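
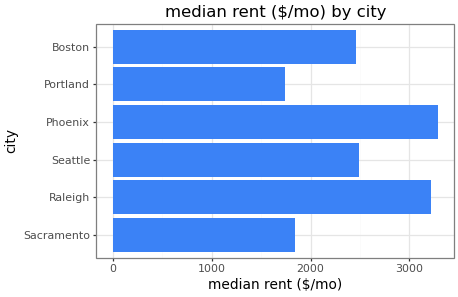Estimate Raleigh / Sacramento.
Raleigh ≈ 3000, Sacramento ≈ 2000; 3000/2000 ≈ 1.5.

≈ 1.5×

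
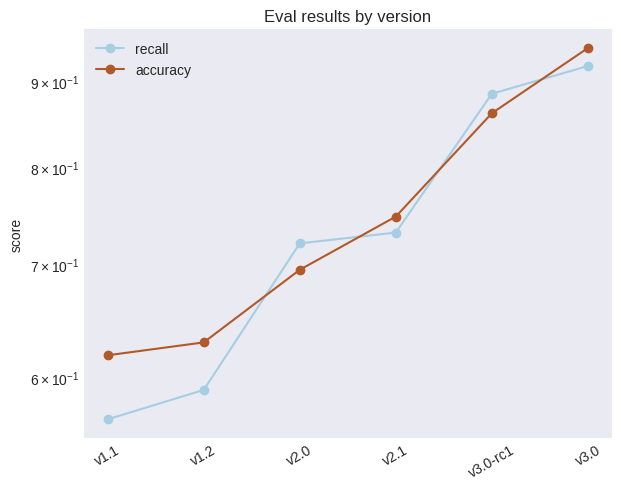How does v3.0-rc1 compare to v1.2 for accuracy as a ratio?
≈ 1.31×

v3.0-rc1 ≈ 0.85, v1.2 ≈ 0.65; 0.85/0.65 ≈ 1.31.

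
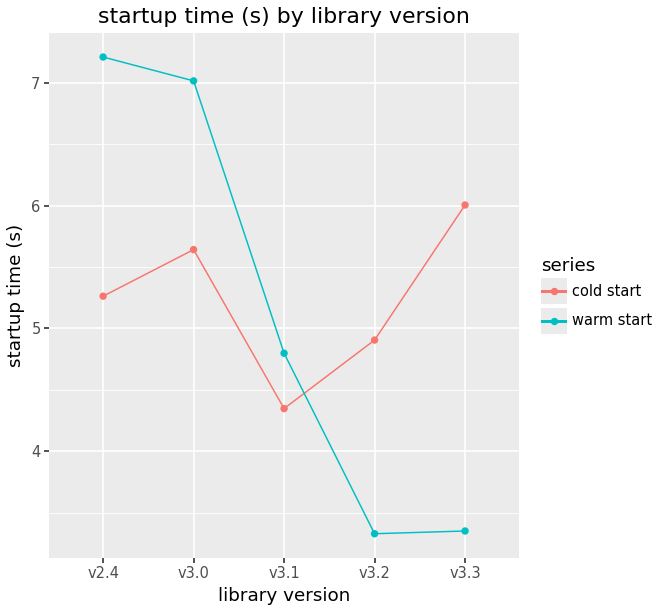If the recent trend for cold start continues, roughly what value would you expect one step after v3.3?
Last three: 4.5, 5.0, 6.0 → slope ≈ 0.75/step → next ≈ 6.75.

≈ 6.75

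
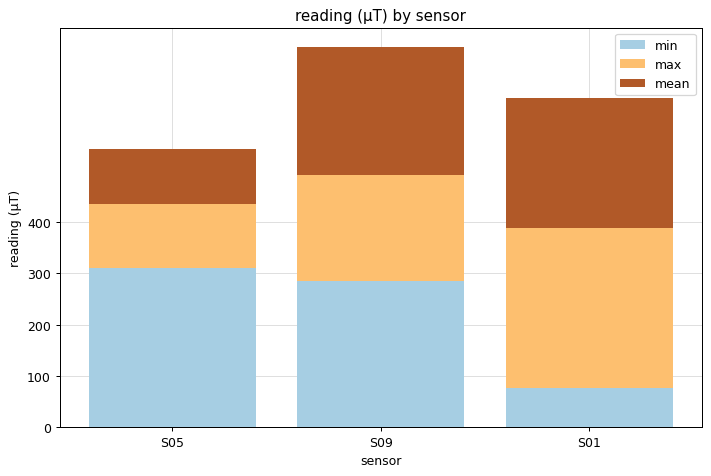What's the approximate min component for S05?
min top ≈ 300, bottom ≈ 0; segment ≈ 300.

≈ 300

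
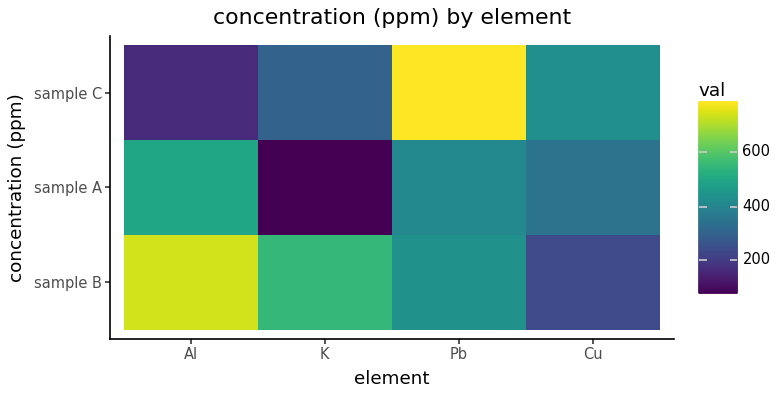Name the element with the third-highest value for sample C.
Top 4 for sample C: Pb ≈ 800, Cu ≈ 400, K ≈ 300, Al ≈ 200.

K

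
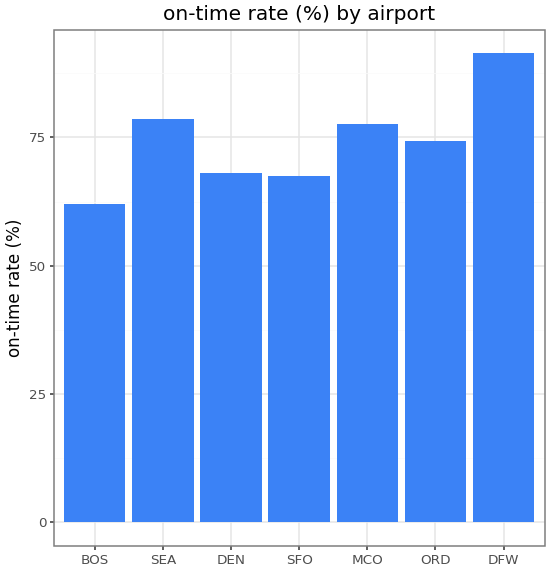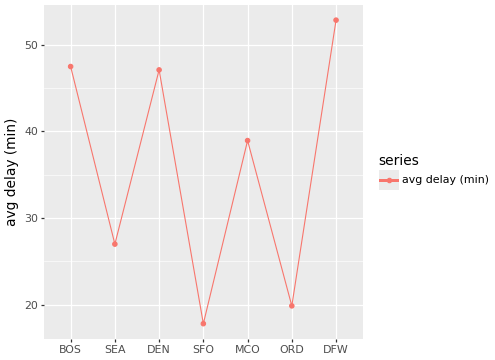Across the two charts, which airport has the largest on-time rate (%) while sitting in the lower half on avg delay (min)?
Chart 2 median avg delay (min) ≈ 40; below-median airports: SEA, SFO, ORD. Among those, SEA has the highest on-time rate (%) (≈ 80).

SEA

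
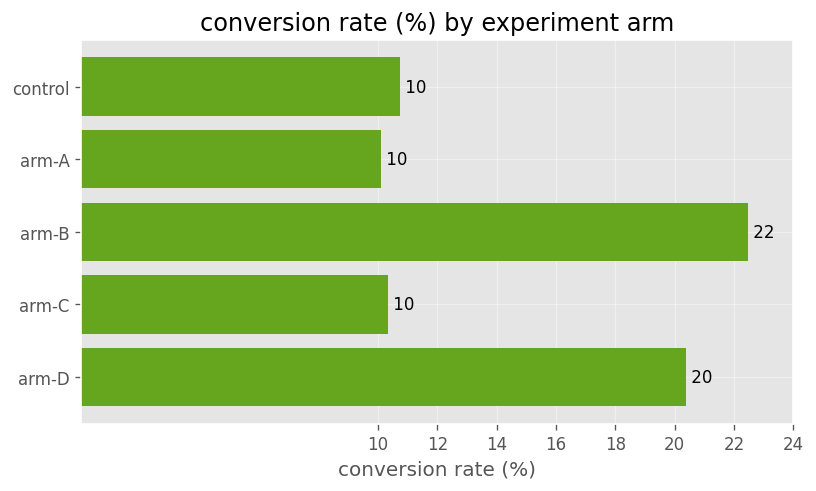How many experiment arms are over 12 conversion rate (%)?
Above 12: arm-B, arm-D.

2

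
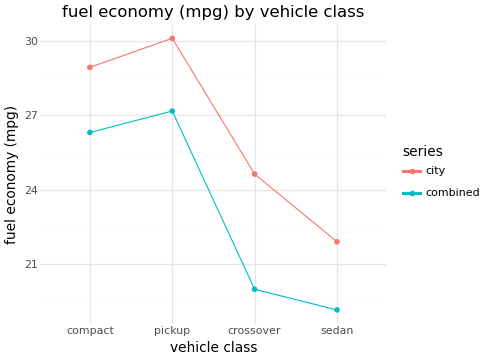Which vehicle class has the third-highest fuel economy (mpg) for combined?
crossover

Top 4 for combined: pickup ≈ 27, compact ≈ 26, crossover ≈ 20, sedan ≈ 19.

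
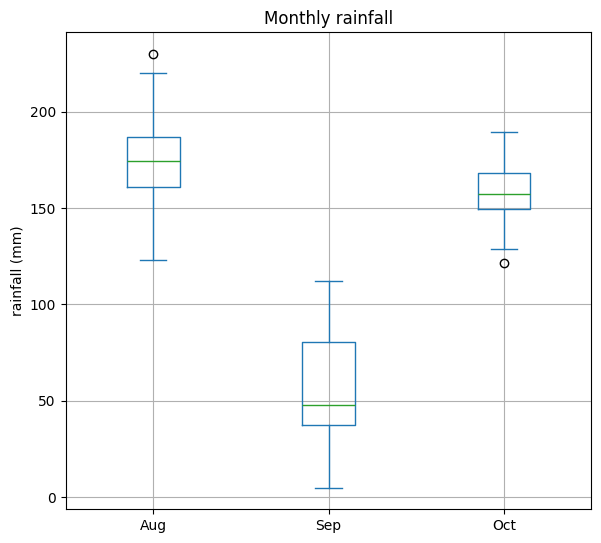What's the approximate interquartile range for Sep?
≈ 40

Q3 ≈ 80, Q1 ≈ 40; IQR ≈ 40.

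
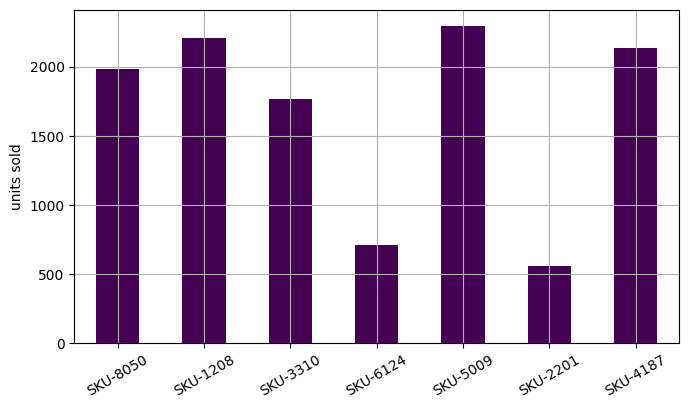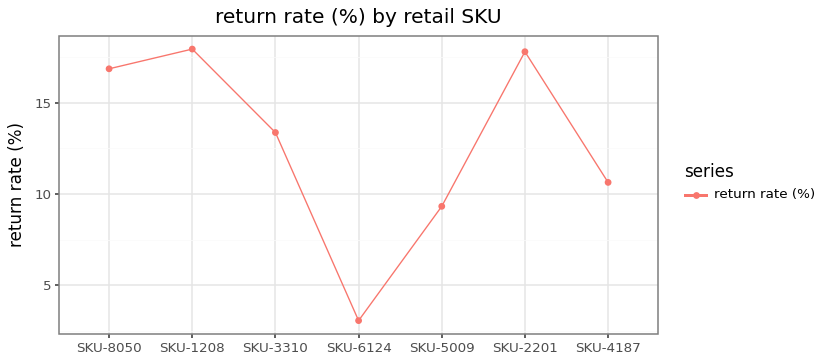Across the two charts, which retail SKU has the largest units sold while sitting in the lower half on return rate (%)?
SKU-5009

Chart 2 median return rate (%) ≈ 14; below-median retail SKUs: SKU-6124, SKU-5009, SKU-4187. Among those, SKU-5009 has the highest units sold (≈ 2500).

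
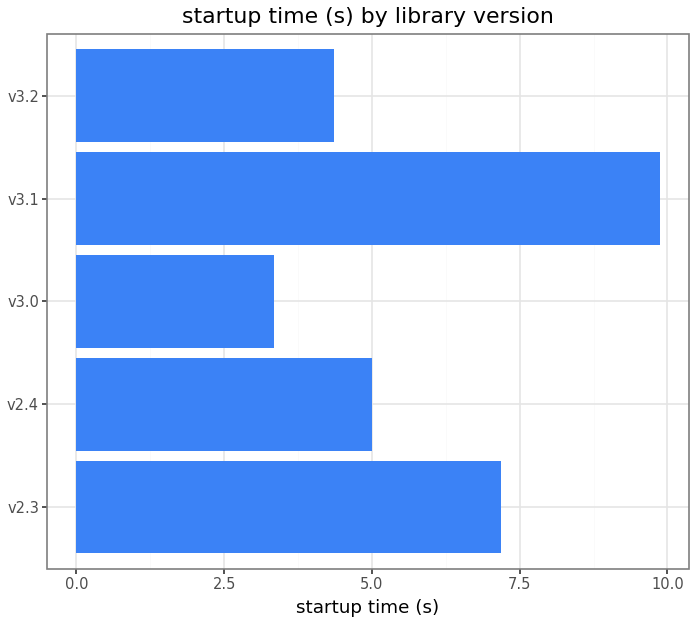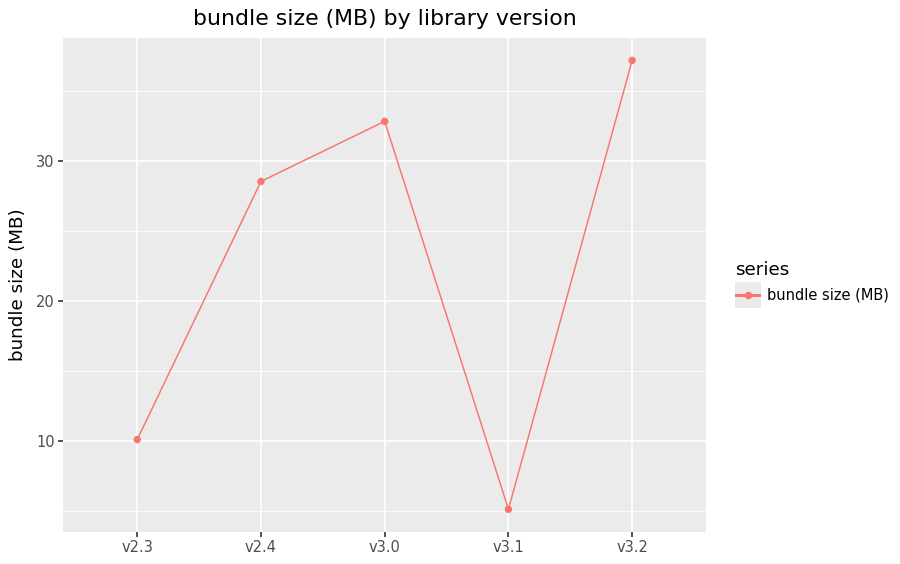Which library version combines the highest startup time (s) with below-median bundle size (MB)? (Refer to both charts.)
Chart 2 median bundle size (MB) ≈ 30; below-median library versions: v2.3, v3.1. Among those, v3.1 has the highest startup time (s) (≈ 10).

v3.1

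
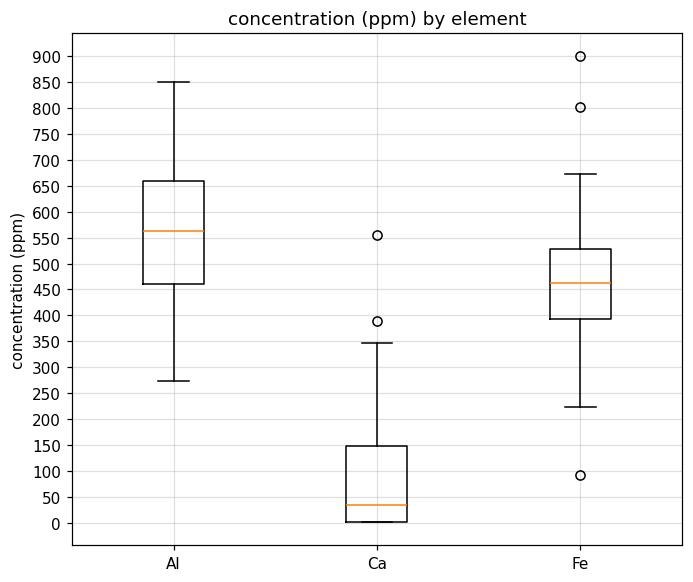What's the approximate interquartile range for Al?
Q3 ≈ 650, Q1 ≈ 450; IQR ≈ 200.

≈ 200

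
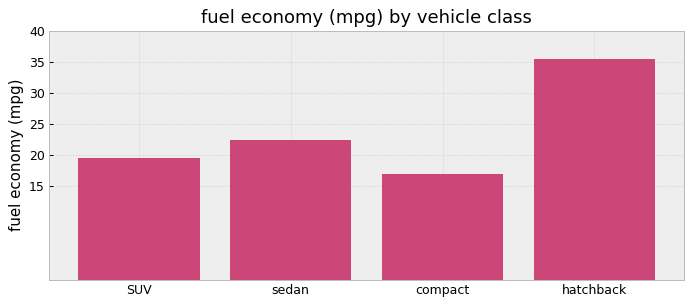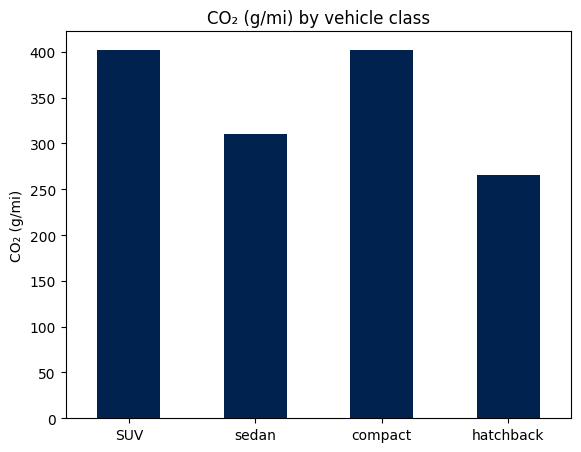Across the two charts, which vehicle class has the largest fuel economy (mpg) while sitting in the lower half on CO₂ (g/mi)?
hatchback

Chart 2 median CO₂ (g/mi) ≈ 350; below-median vehicle classes: sedan, hatchback. Among those, hatchback has the highest fuel economy (mpg) (≈ 35).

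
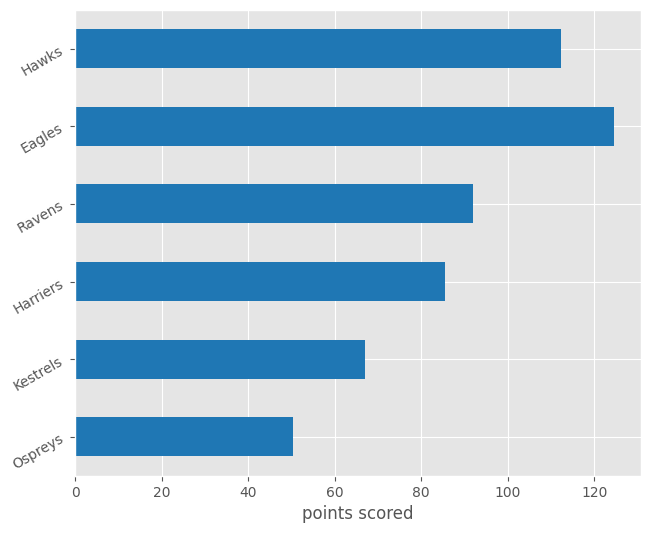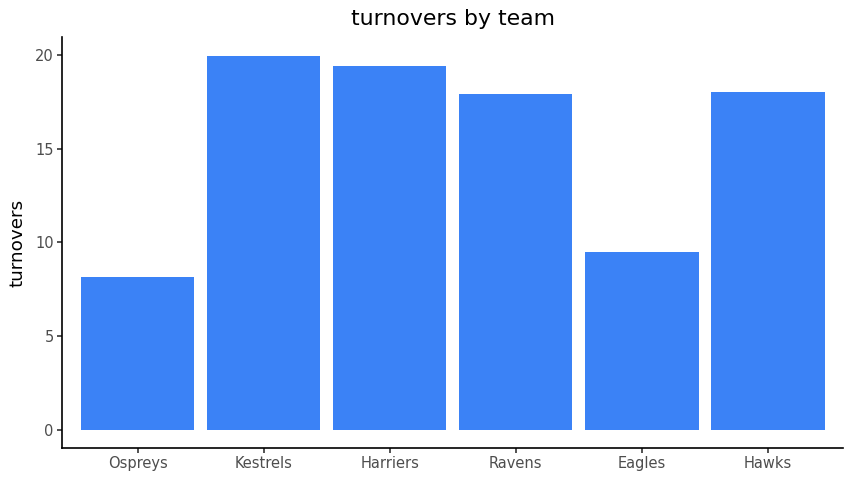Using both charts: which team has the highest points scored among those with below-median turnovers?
Eagles

Chart 2 median turnovers ≈ 18; below-median teams: Ospreys, Ravens, Eagles. Among those, Eagles has the highest points scored (≈ 120).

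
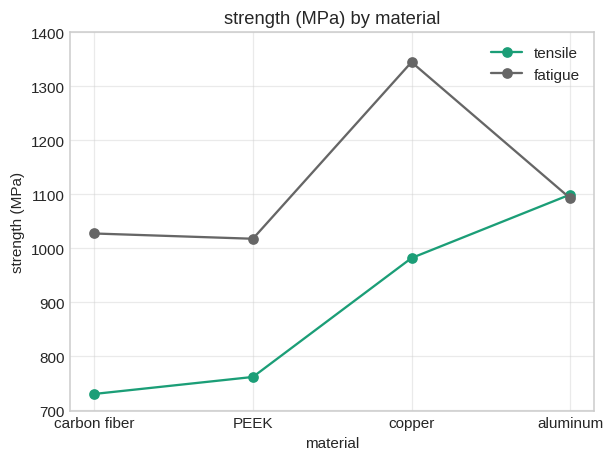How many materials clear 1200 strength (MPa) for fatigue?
1

Above 1200: copper.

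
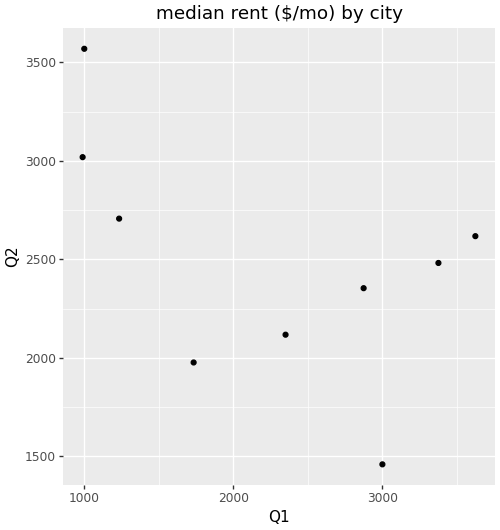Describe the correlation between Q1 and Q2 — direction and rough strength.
Points are negatively correlated; moderate (|r| ≈ 0.5).

negative, moderate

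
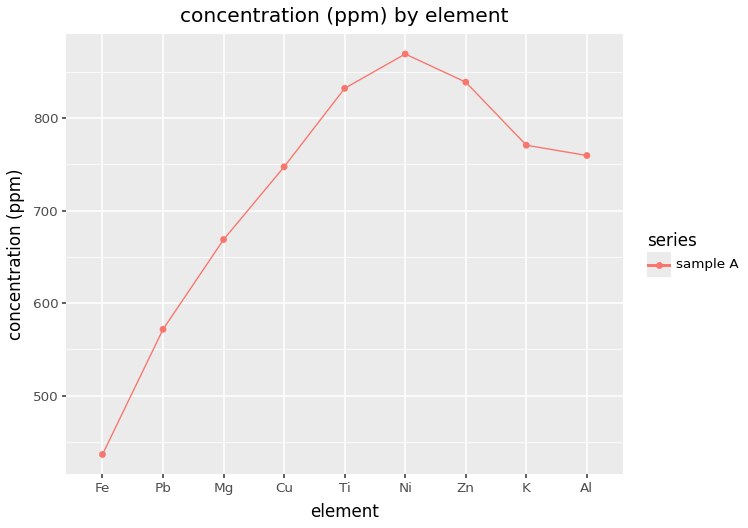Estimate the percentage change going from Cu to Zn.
≈ +13.3%

Cu ≈ 750, Zn ≈ 850; (850 − 750) / 750 ≈ +13.3%.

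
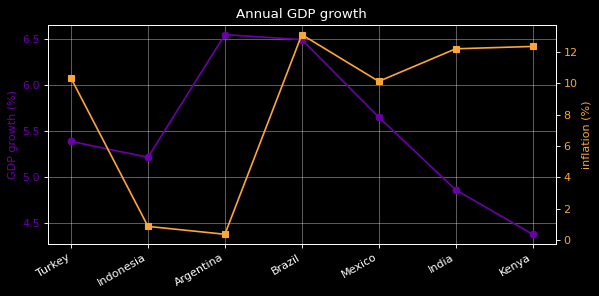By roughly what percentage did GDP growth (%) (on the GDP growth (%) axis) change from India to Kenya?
India ≈ 4.8, Kenya ≈ 4.4; (4.4 − 4.8) / 4.8 ≈ -8.3%.

≈ -8.3%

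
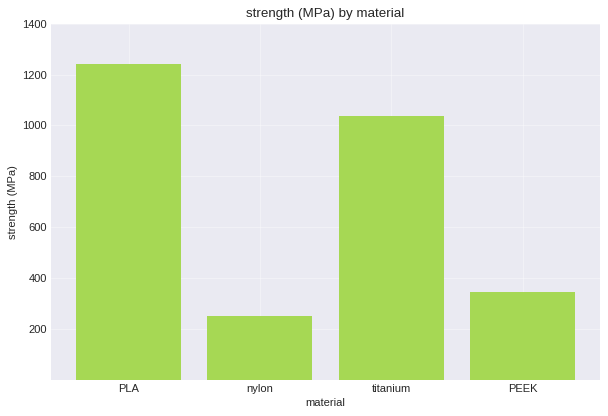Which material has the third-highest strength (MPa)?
PEEK

Top 4: PLA ≈ 1200, titanium ≈ 1000, PEEK ≈ 400, nylon ≈ 200.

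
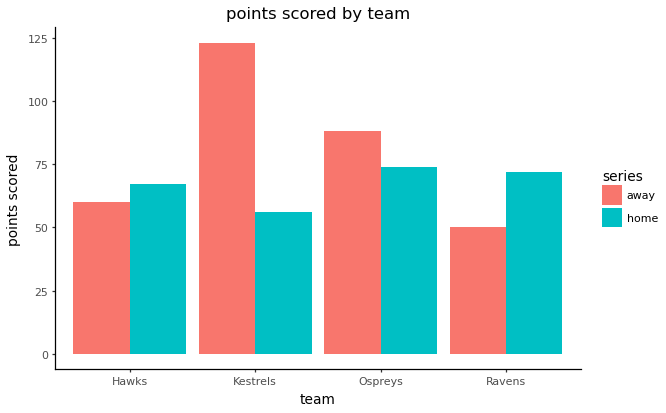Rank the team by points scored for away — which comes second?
Top 3 for away: Kestrels ≈ 120, Ospreys ≈ 80, Hawks ≈ 60.

Ospreys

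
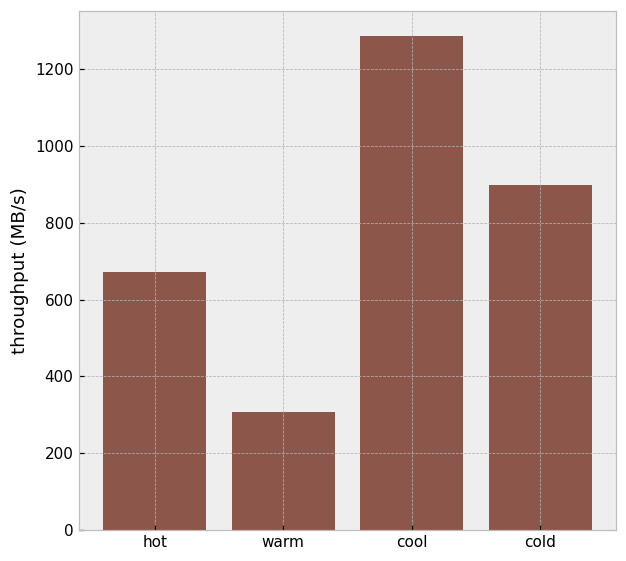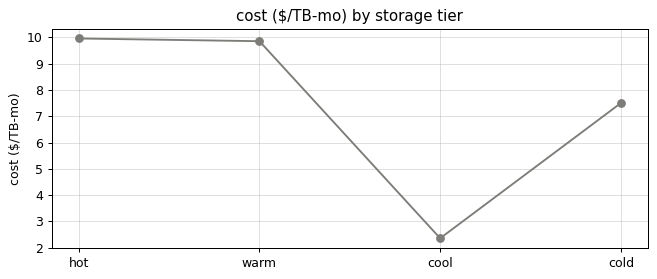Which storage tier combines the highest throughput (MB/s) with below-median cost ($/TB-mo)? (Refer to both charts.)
Chart 2 median cost ($/TB-mo) ≈ 9; below-median storage tiers: cool, cold. Among those, cool has the highest throughput (MB/s) (≈ 1200).

cool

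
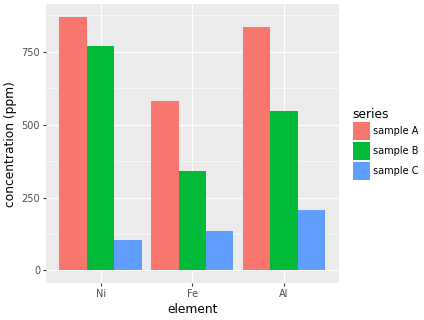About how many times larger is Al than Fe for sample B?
≈ 1.67×

Al ≈ 500, Fe ≈ 300; 500/300 ≈ 1.67.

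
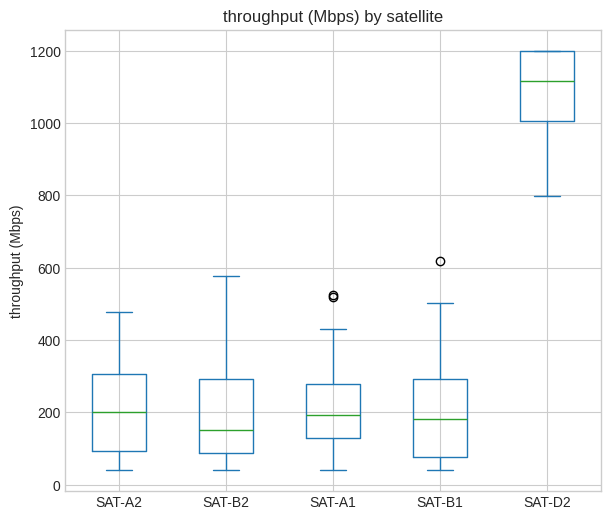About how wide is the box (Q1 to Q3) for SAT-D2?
≈ 200

Q3 ≈ 1200, Q1 ≈ 1000; IQR ≈ 200.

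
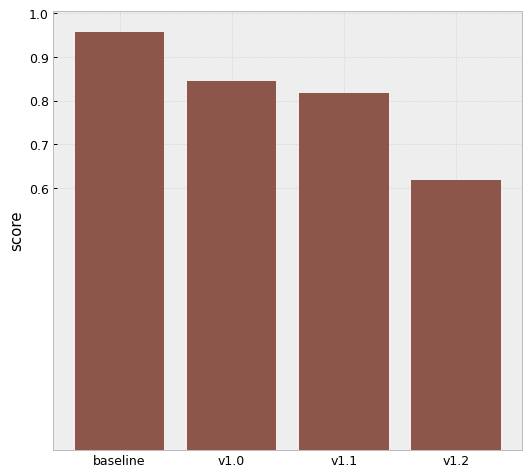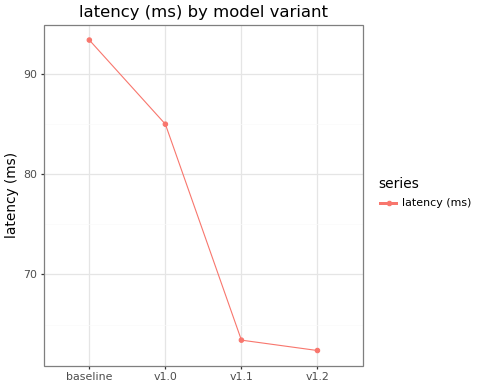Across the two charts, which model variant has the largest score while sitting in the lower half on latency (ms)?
v1.1

Chart 2 median latency (ms) ≈ 70; below-median model variants: v1.1, v1.2. Among those, v1.1 has the highest score (≈ 0.8).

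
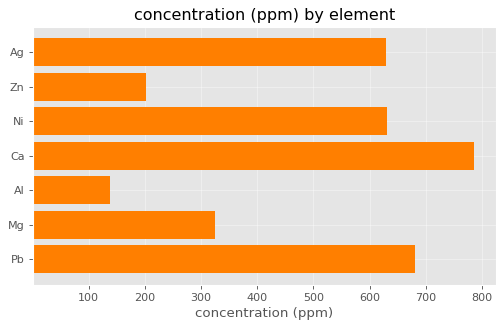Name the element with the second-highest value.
Top 3: Ca ≈ 800, Pb ≈ 700, Ni ≈ 600.

Pb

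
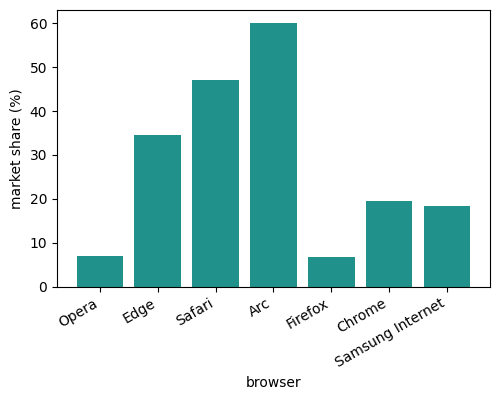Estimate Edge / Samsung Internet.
≈ 1.75×

Edge ≈ 35, Samsung Internet ≈ 20; 35/20 ≈ 1.75.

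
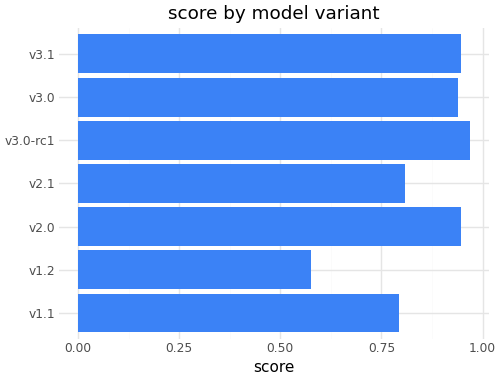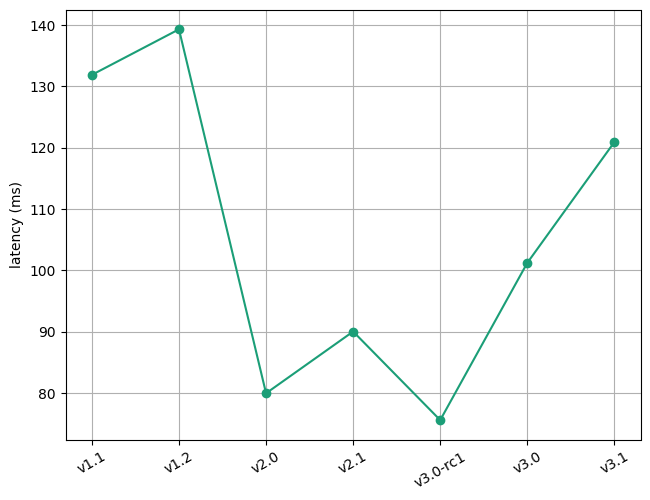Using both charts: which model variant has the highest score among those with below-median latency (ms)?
v3.0-rc1

Chart 2 median latency (ms) ≈ 100; below-median model variants: v2.0, v2.1, v3.0-rc1. Among those, v3.0-rc1 has the highest score (≈ 1).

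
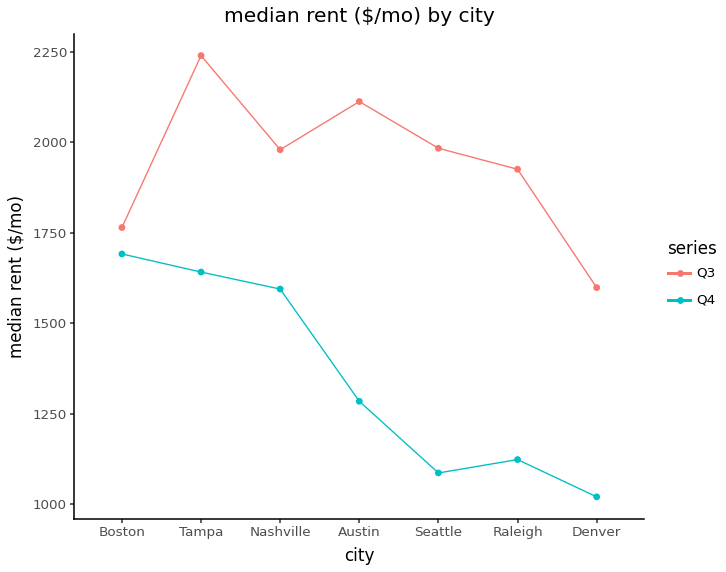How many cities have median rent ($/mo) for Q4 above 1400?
Above 1400: Boston, Tampa, Nashville.

3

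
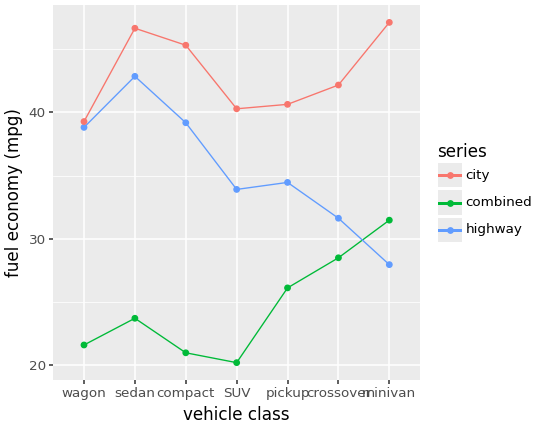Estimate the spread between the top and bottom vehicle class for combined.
≈ 10

Max minivan ≈ 30, min SUV ≈ 20; range ≈ 10.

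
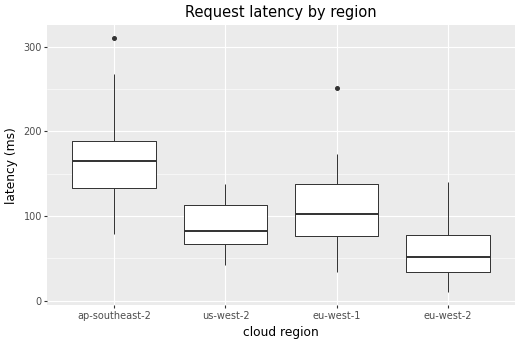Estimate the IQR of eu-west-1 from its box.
≈ 60

Q3 ≈ 140, Q1 ≈ 80; IQR ≈ 60.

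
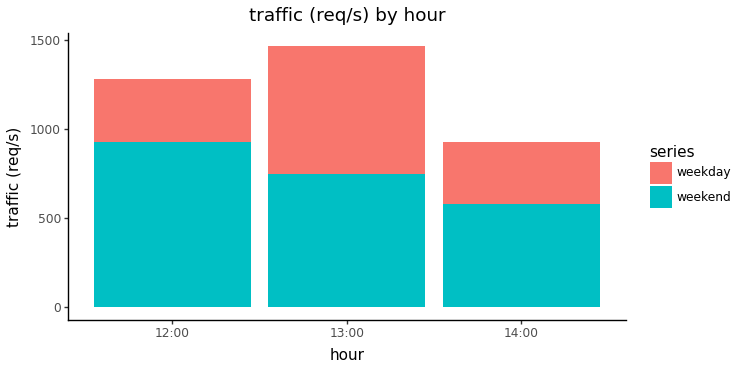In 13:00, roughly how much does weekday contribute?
≈ 600

weekday top ≈ 1400, bottom ≈ 800; segment ≈ 600.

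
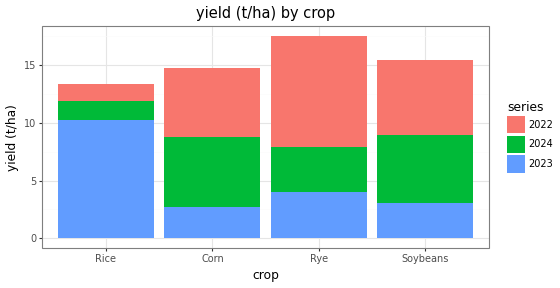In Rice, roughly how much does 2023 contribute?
≈ 10

2023 top ≈ 10, bottom ≈ 0; segment ≈ 10.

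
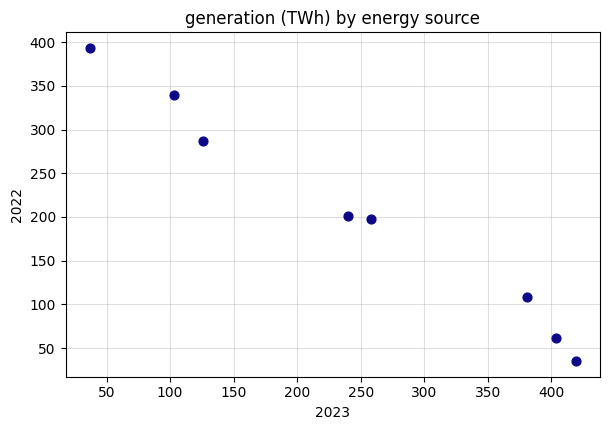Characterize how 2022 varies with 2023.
Points are negatively correlated; strong (|r| ≈ 1.0).

negative, strong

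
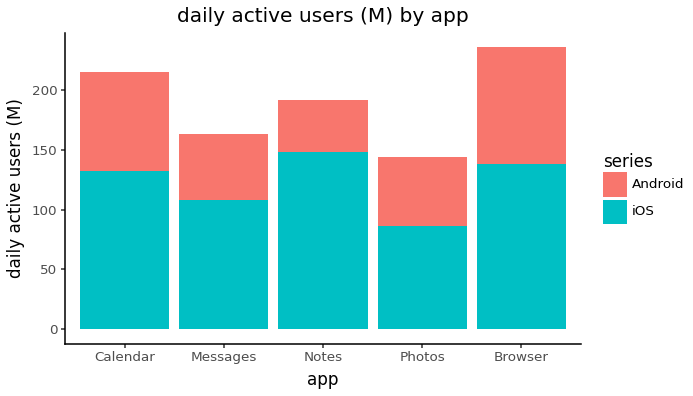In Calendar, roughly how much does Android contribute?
Android top ≈ 220, bottom ≈ 140; segment ≈ 80.

≈ 80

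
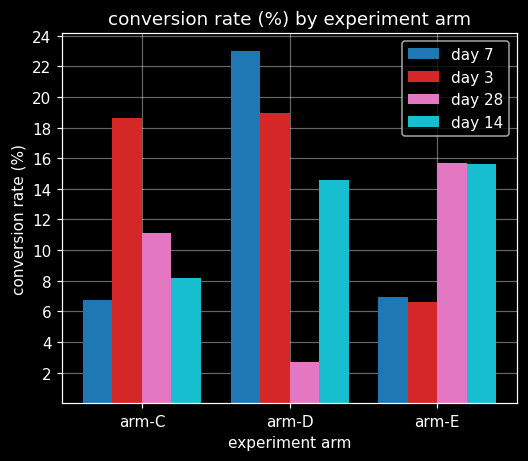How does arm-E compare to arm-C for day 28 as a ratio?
arm-E ≈ 16, arm-C ≈ 12; 16/12 ≈ 1.33.

≈ 1.33×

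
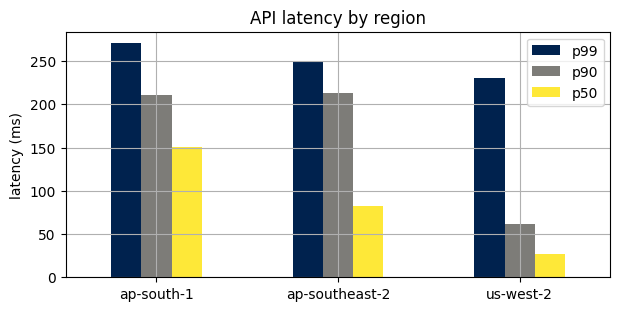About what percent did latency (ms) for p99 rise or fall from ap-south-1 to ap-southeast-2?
ap-south-1 ≈ 275, ap-southeast-2 ≈ 250; (250 − 275) / 275 ≈ -9.1%.

≈ -9.1%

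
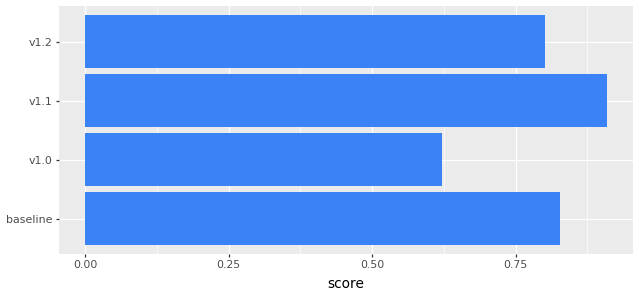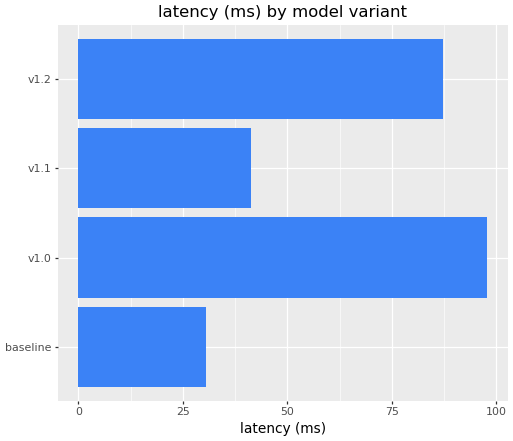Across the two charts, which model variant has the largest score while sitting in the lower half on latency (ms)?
Chart 2 median latency (ms) ≈ 60; below-median model variants: baseline, v1.1. Among those, v1.1 has the highest score (≈ 0.9).

v1.1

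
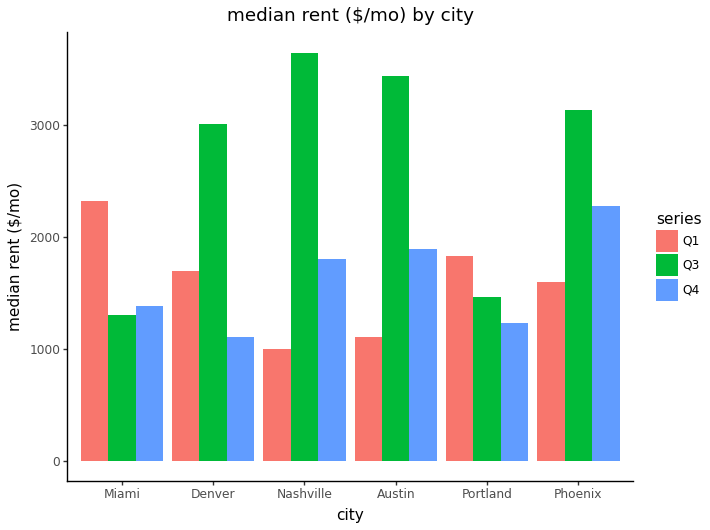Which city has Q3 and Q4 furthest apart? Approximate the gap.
Denver, ≈ 2000 $/mo

Denver: Q3 ≈ 3000, Q4 ≈ 1000 → gap ≈ 2000. Next-largest (Nashville) is only ≈ 1500.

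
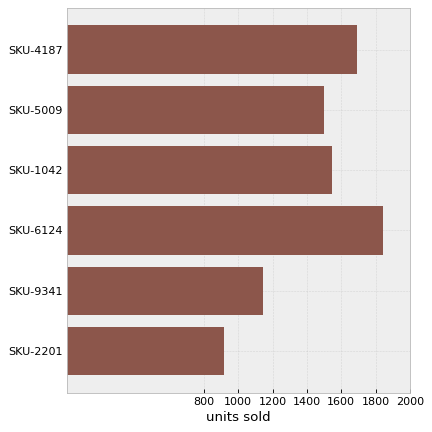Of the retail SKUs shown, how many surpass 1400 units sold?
4

Above 1400: SKU-4187, SKU-5009, SKU-1042, SKU-6124.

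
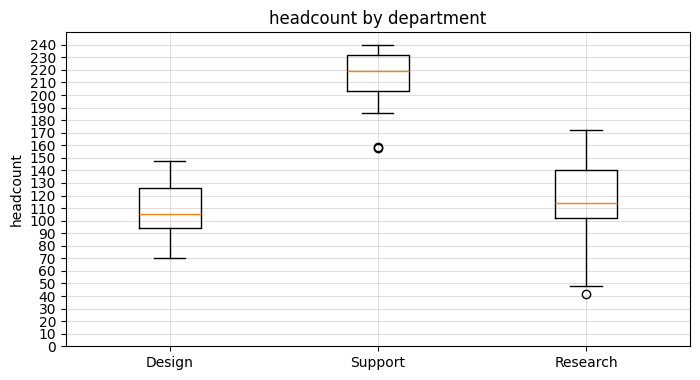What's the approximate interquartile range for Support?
≈ 30

Q3 ≈ 230, Q1 ≈ 200; IQR ≈ 30.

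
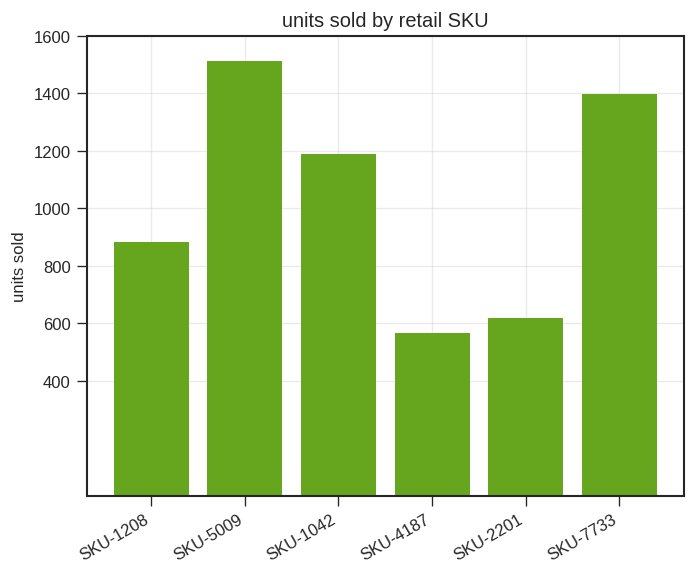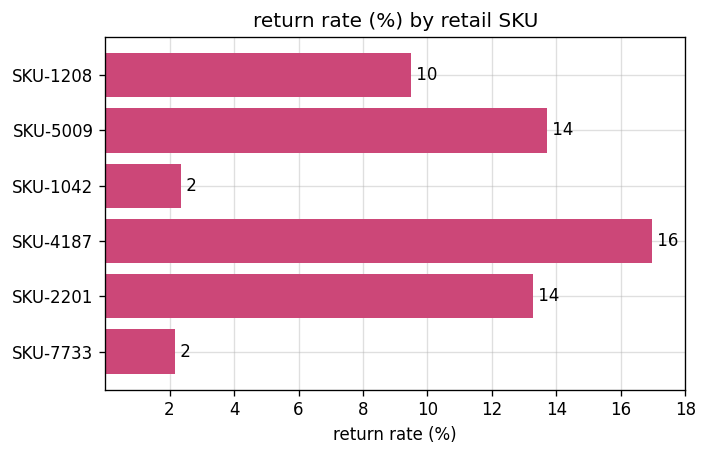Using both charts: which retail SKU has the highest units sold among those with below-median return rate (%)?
Chart 2 median return rate (%) ≈ 12; below-median retail SKUs: SKU-1208, SKU-1042, SKU-7733. Among those, SKU-7733 has the highest units sold (≈ 1400).

SKU-7733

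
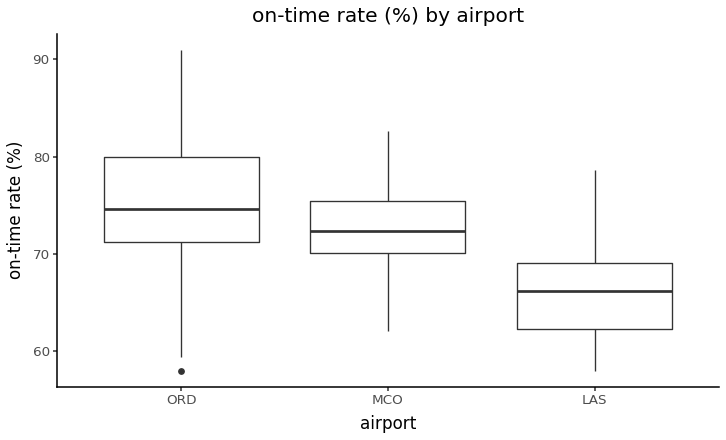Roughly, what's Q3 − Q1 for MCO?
≈ 5.5

Q3 ≈ 75.5, Q1 ≈ 70.0; IQR ≈ 5.5.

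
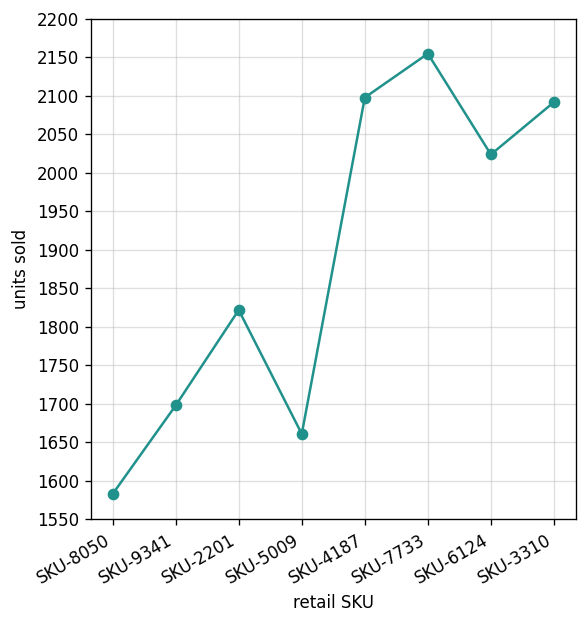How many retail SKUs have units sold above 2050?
Above 2050: SKU-4187, SKU-7733, SKU-3310.

3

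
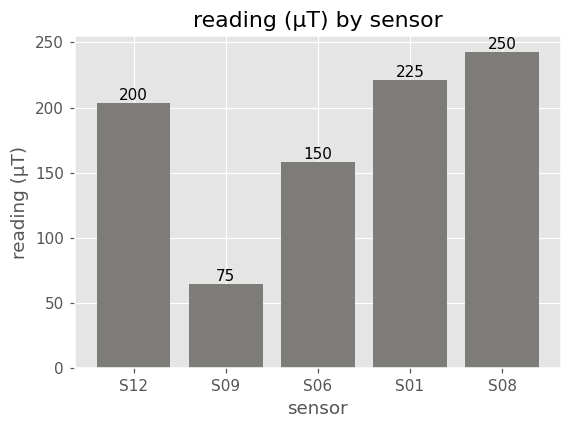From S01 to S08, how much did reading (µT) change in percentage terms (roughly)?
≈ +11.1%

S01 ≈ 225, S08 ≈ 250; (250 − 225) / 225 ≈ +11.1%.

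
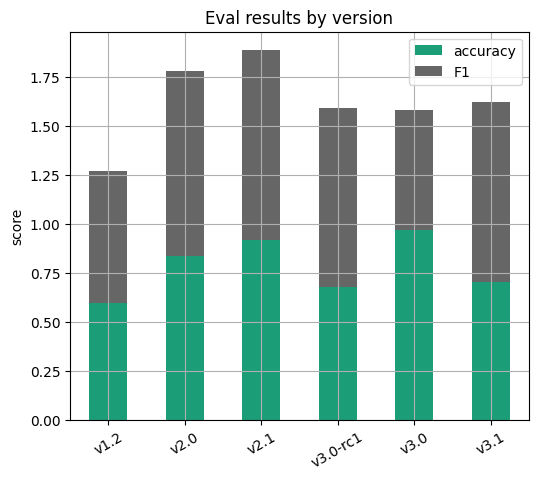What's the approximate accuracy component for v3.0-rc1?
accuracy top ≈ 0.6, bottom ≈ 0.0; segment ≈ 0.6.

≈ 0.6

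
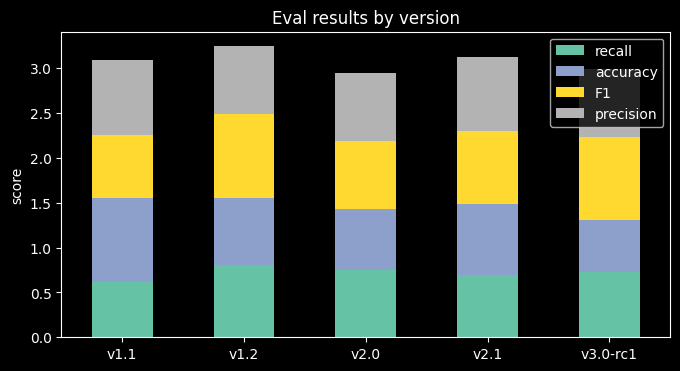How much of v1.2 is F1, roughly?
≈ 1.0

F1 top ≈ 2.5, bottom ≈ 1.5; segment ≈ 1.0.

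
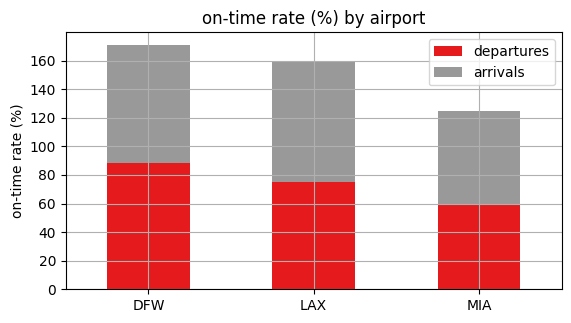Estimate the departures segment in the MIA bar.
departures top ≈ 60, bottom ≈ 0; segment ≈ 60.

≈ 60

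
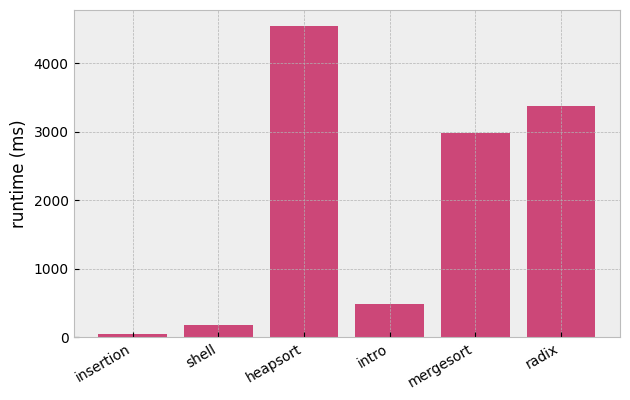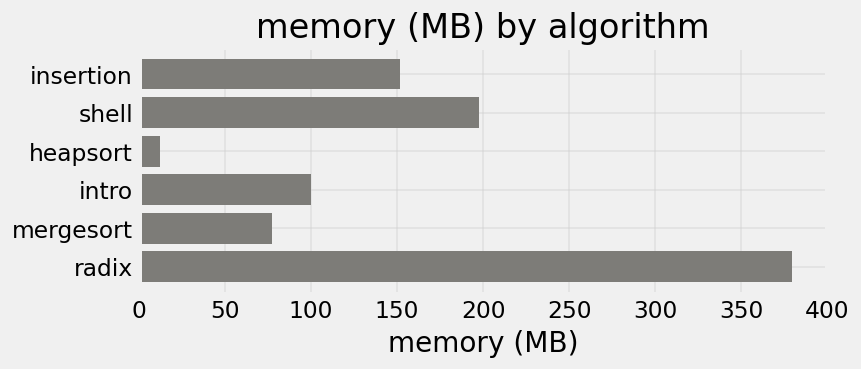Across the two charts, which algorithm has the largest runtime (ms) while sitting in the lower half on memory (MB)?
heapsort

Chart 2 median memory (MB) ≈ 150; below-median algorithms: heapsort, intro, mergesort. Among those, heapsort has the highest runtime (ms) (≈ 4500).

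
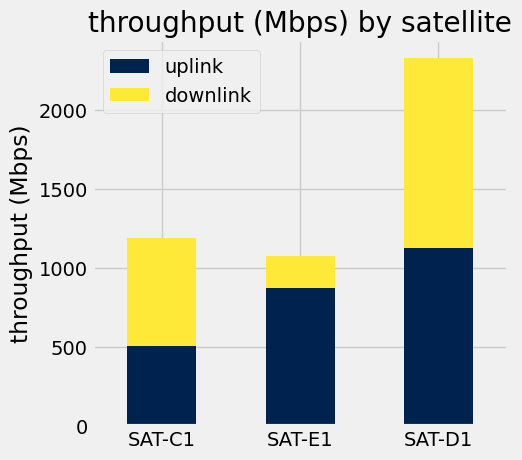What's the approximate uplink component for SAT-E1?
≈ 800

uplink top ≈ 800, bottom ≈ 0; segment ≈ 800.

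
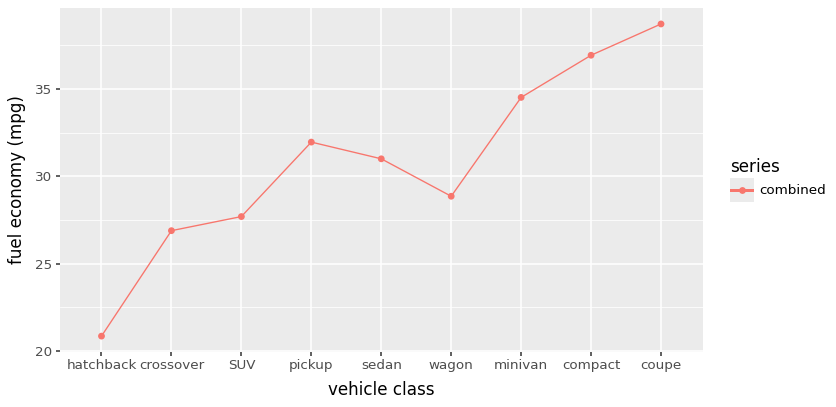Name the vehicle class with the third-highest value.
Top 4: coupe ≈ 38, compact ≈ 36, minivan ≈ 34, pickup ≈ 32.

minivan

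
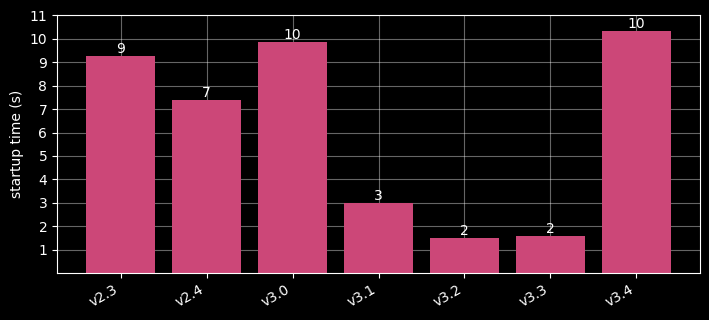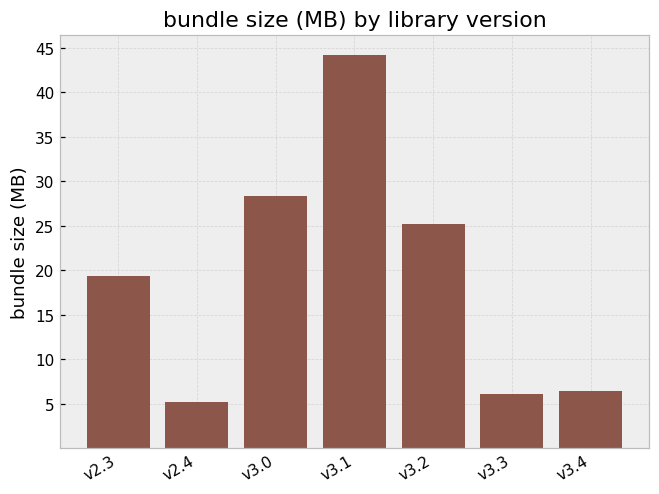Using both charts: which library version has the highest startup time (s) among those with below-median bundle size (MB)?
v3.4

Chart 2 median bundle size (MB) ≈ 20; below-median library versions: v2.4, v3.3, v3.4. Among those, v3.4 has the highest startup time (s) (≈ 10).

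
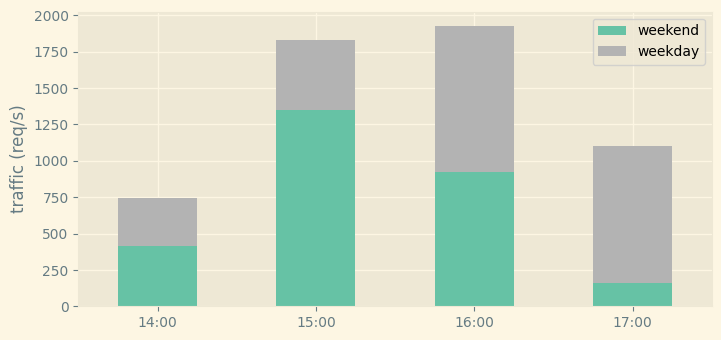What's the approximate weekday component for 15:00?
weekday top ≈ 1800, bottom ≈ 1400; segment ≈ 400.

≈ 400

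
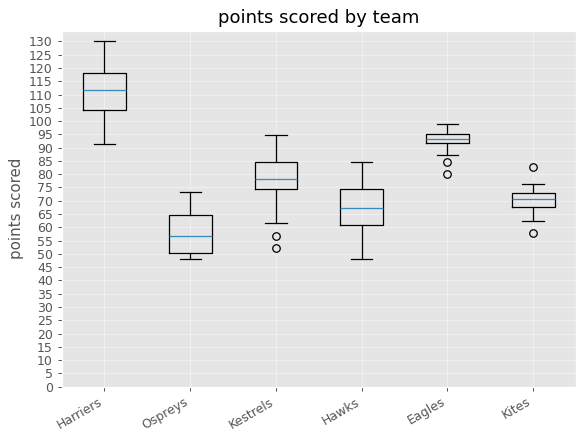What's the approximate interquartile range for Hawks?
≈ 15

Q3 ≈ 75, Q1 ≈ 60; IQR ≈ 15.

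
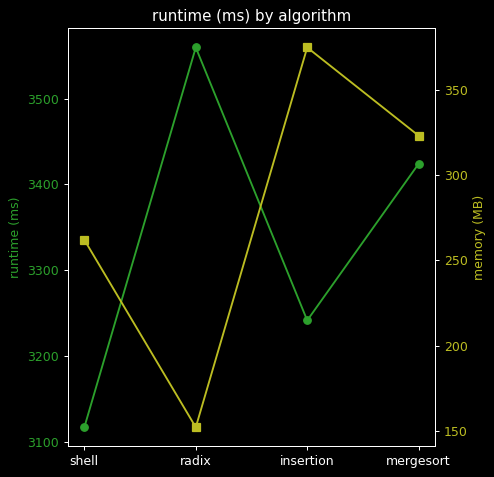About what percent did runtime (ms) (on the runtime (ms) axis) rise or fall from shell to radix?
≈ +14.5%

shell ≈ 3100, radix ≈ 3550; (3550 − 3100) / 3100 ≈ +14.5%.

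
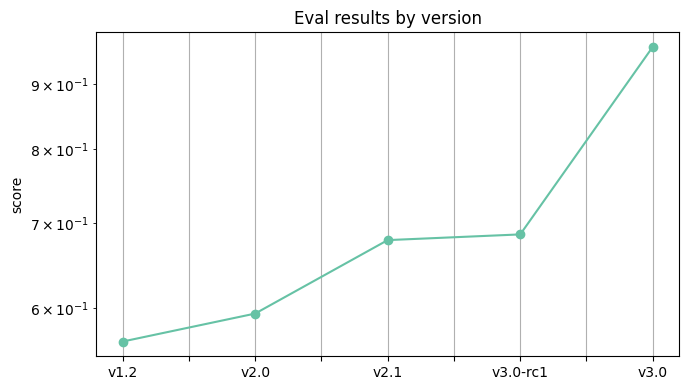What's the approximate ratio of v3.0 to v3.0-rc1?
≈ 1.36×

v3.0 ≈ 0.95, v3.0-rc1 ≈ 0.70; 0.95/0.70 ≈ 1.36.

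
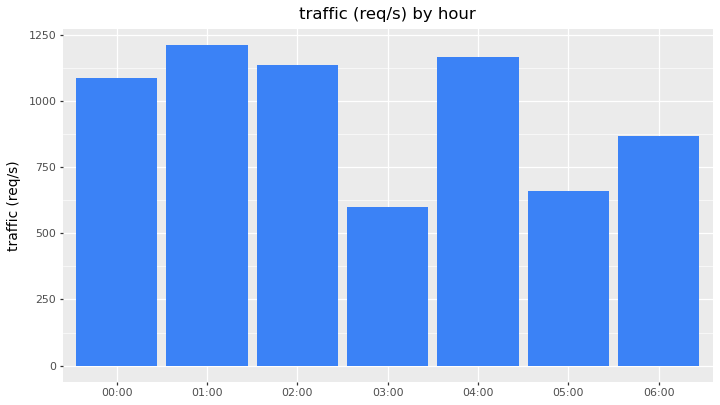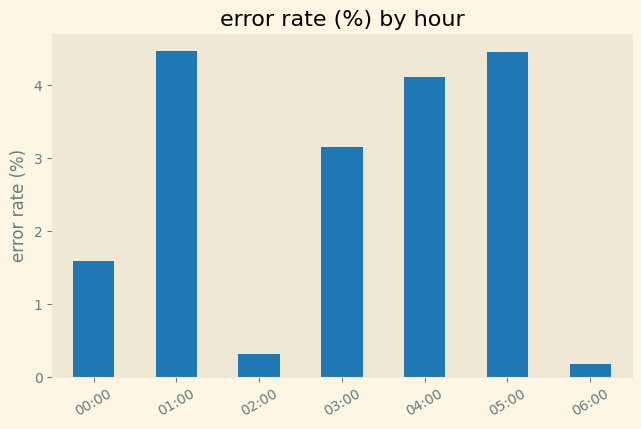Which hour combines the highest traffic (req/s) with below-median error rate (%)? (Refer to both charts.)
Chart 2 median error rate (%) ≈ 3; below-median hours: 00:00, 02:00, 06:00. Among those, 02:00 has the highest traffic (req/s) (≈ 1200).

02:00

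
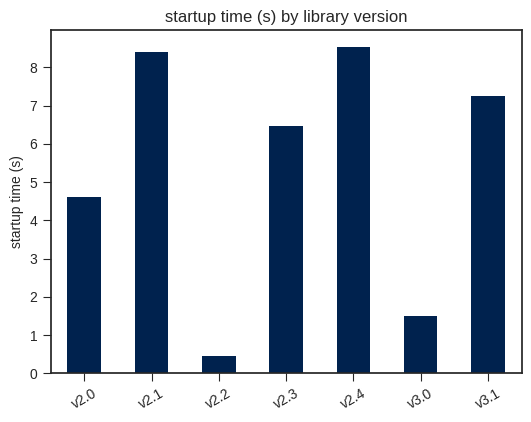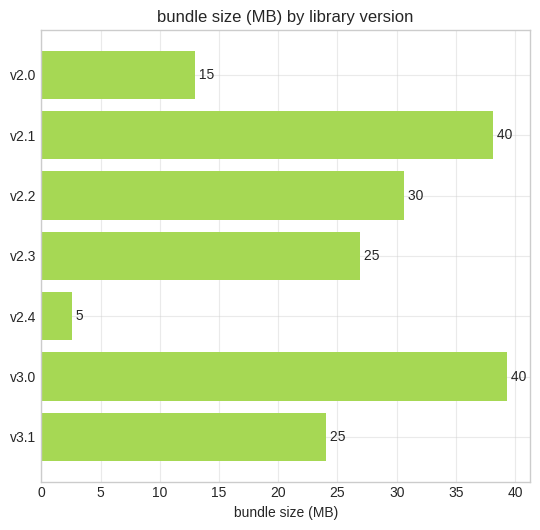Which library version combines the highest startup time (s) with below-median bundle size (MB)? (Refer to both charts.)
Chart 2 median bundle size (MB) ≈ 25; below-median library versions: v2.0, v2.4, v3.1. Among those, v2.4 has the highest startup time (s) (≈ 9).

v2.4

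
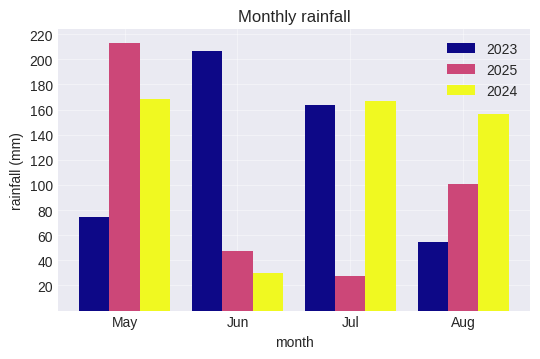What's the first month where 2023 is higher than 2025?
Jun

May: 2023 ≈ 80 vs 2025 ≈ 220 (not yet); Jun: 2023 ≈ 200 vs 2025 ≈ 40 (first crossover).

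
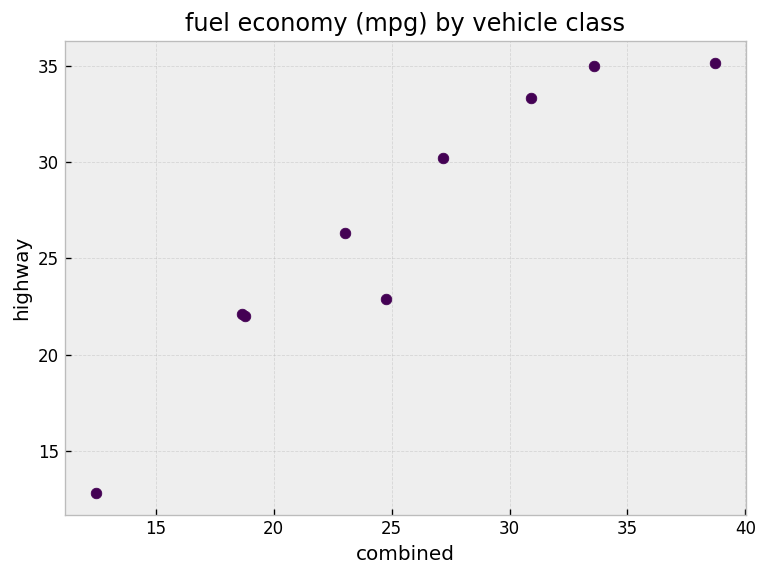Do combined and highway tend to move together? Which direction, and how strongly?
Points are positively correlated; strong (|r| ≈ 1.0).

positive, strong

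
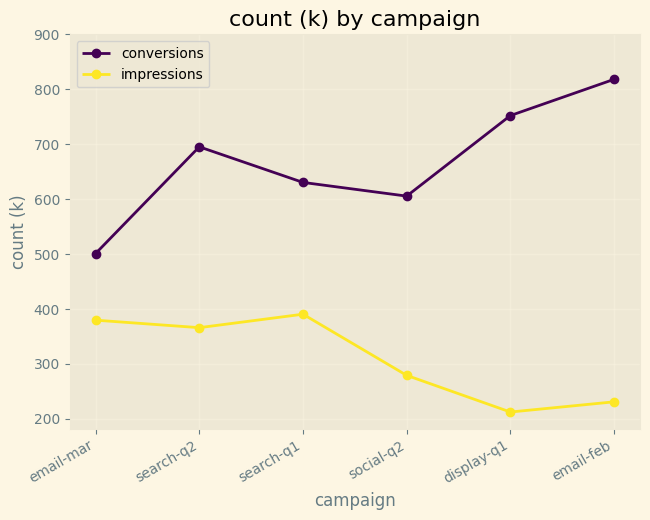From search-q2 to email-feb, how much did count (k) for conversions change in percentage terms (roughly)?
search-q2 ≈ 700, email-feb ≈ 800; (800 − 700) / 700 ≈ +14.3%.

≈ +14.3%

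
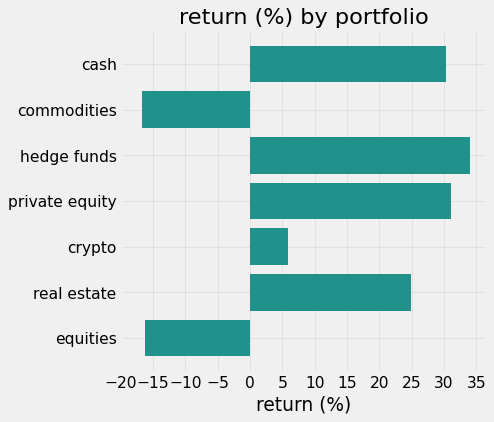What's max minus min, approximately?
Max hedge funds ≈ 35, min commodities ≈ -15; range ≈ 50.

≈ 50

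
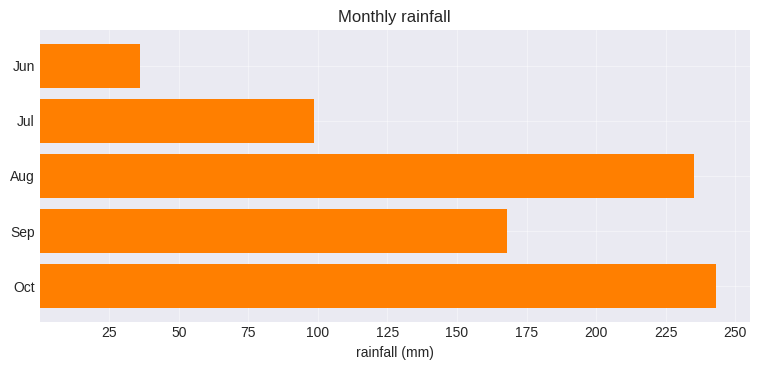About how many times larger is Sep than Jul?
≈ 1.75×

Sep ≈ 175, Jul ≈ 100; 175/100 ≈ 1.75.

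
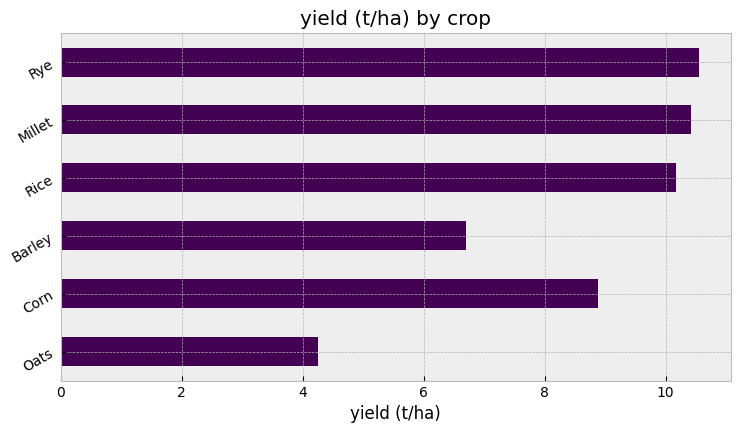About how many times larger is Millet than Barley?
≈ 1.43×

Millet ≈ 10, Barley ≈ 7; 10/7 ≈ 1.43.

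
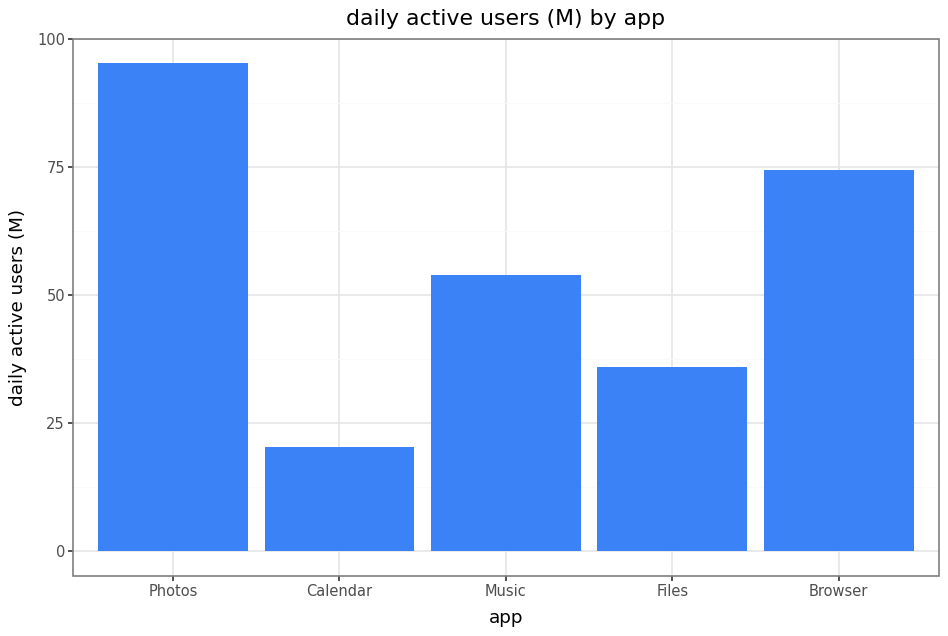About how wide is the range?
Max Photos ≈ 100, min Calendar ≈ 20; range ≈ 80.

≈ 80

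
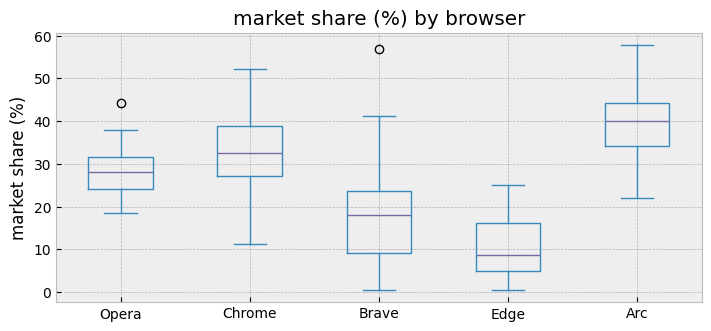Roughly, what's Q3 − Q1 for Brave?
Q3 ≈ 25, Q1 ≈ 10; IQR ≈ 15.

≈ 15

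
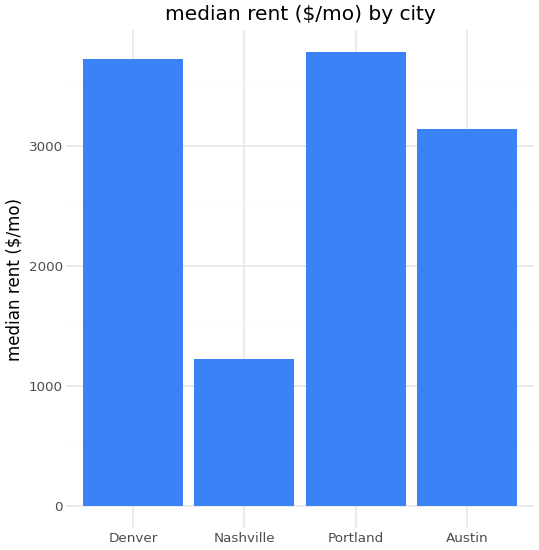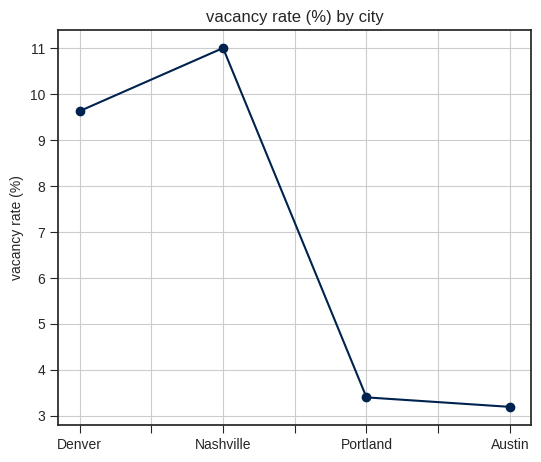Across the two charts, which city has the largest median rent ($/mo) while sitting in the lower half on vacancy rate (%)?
Chart 2 median vacancy rate (%) ≈ 6; below-median cities: Portland, Austin. Among those, Portland has the highest median rent ($/mo) (≈ 4000).

Portland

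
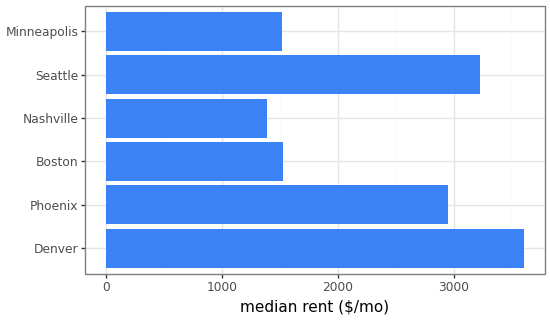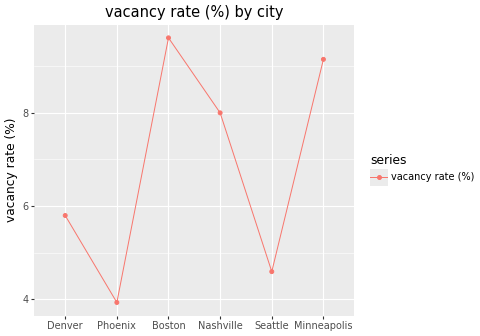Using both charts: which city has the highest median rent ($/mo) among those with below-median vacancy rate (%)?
Chart 2 median vacancy rate (%) ≈ 7; below-median cities: Denver, Phoenix, Seattle. Among those, Denver has the highest median rent ($/mo) (≈ 3500).

Denver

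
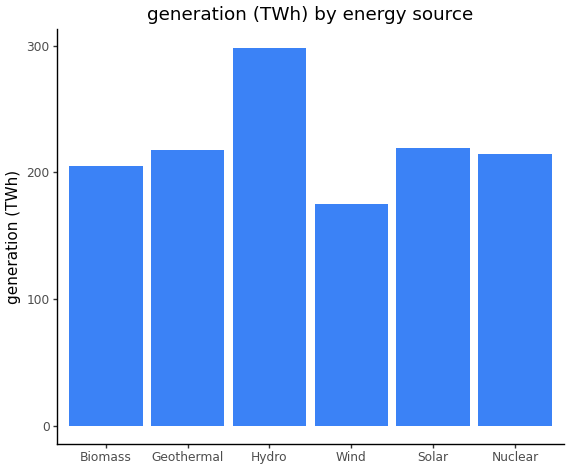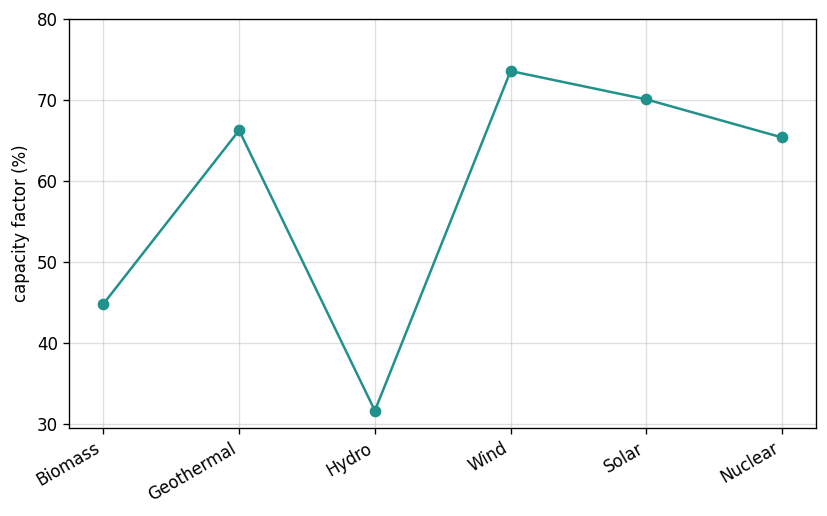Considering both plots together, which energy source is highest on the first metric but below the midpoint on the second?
Chart 2 median capacity factor (%) ≈ 70; below-median energy sources: Biomass, Hydro, Nuclear. Among those, Hydro has the highest generation (TWh) (≈ 300).

Hydro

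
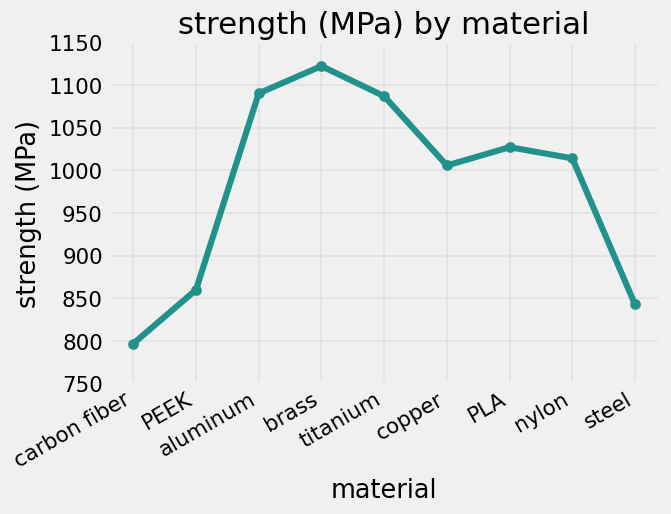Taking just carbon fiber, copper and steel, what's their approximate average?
(800 + 1000 + 850) / 3 ≈ 883.

≈ 883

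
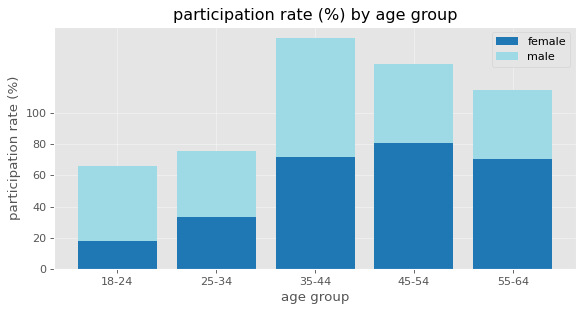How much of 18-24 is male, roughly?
≈ 40

male top ≈ 60, bottom ≈ 20; segment ≈ 40.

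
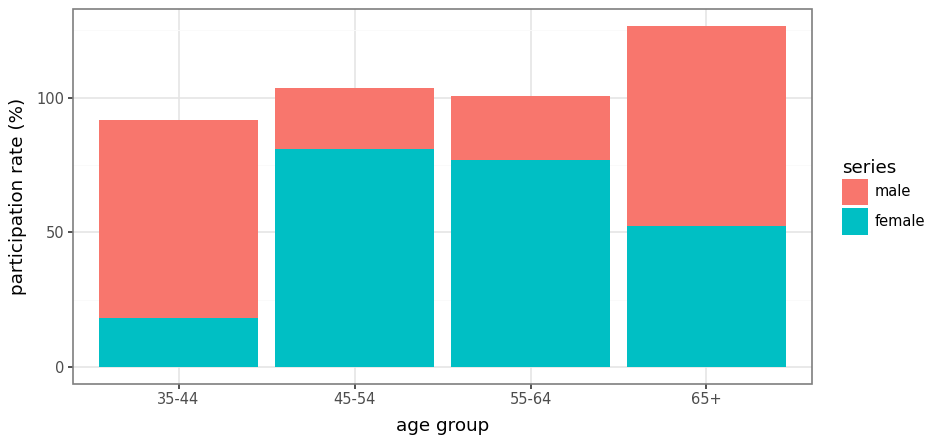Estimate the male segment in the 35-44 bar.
≈ 80

male top ≈ 100, bottom ≈ 20; segment ≈ 80.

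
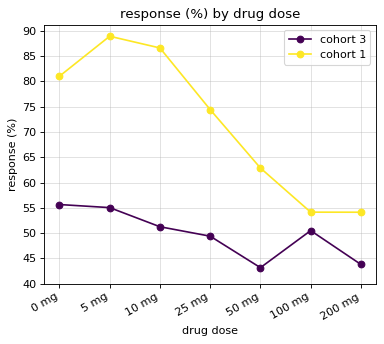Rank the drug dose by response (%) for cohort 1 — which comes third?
0 mg

Top 4 for cohort 1: 5 mg ≈ 90, 10 mg ≈ 85, 0 mg ≈ 80, 25 mg ≈ 75.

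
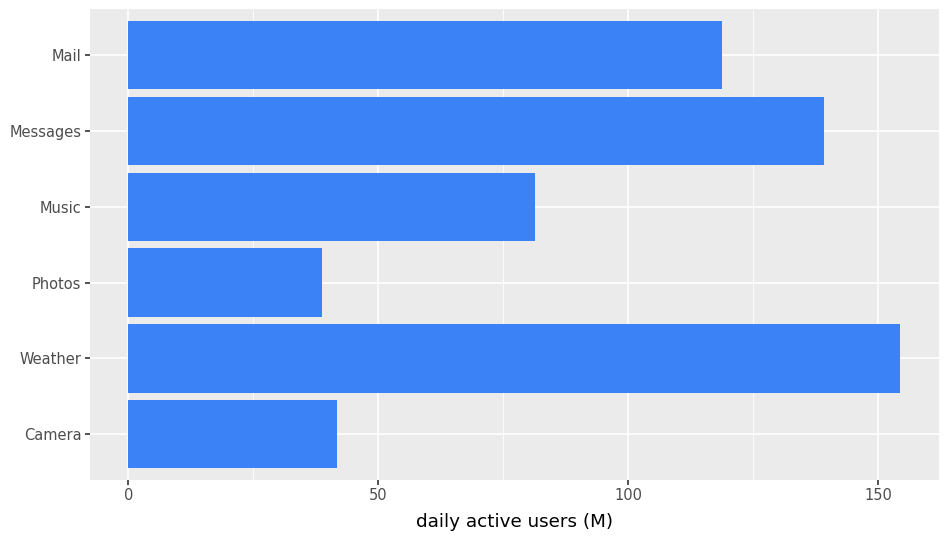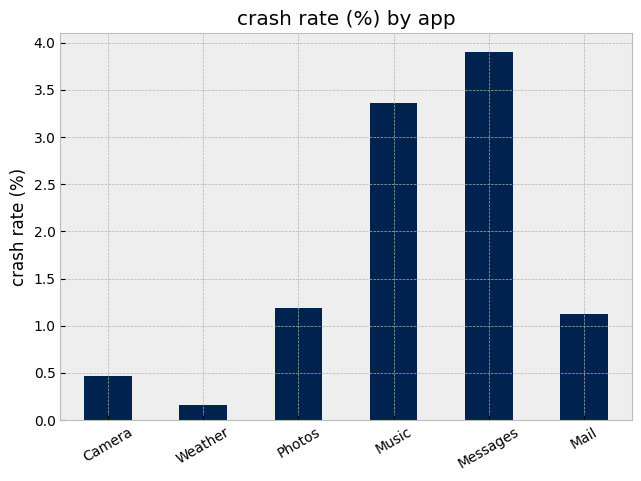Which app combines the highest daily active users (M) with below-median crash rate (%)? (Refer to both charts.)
Weather

Chart 2 median crash rate (%) ≈ 1; below-median apps: Camera, Weather, Mail. Among those, Weather has the highest daily active users (M) (≈ 160).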